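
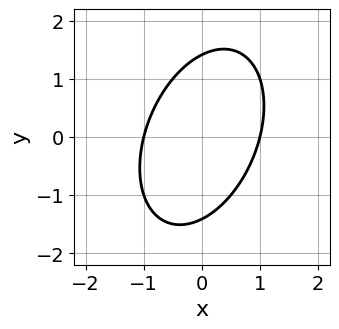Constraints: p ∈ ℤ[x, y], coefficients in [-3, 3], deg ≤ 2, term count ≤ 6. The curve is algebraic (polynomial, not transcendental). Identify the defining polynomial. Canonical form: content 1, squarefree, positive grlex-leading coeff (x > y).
2*x^2 - x*y + y^2 - 2

1. deg p = 2.
2. Reading off the gridlines: among the integer gridlines, it crosses the x-axis at x ∈ {-1, 1}.
3. The integer polynomial consistent with all of this is the stated p.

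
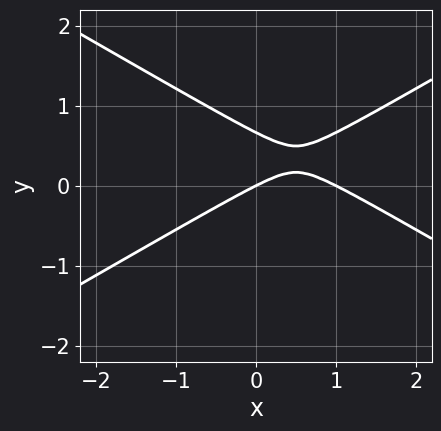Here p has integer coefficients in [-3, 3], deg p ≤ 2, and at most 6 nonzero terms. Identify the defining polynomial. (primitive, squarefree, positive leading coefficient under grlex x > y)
x^2 - 3*y^2 - x + 2*y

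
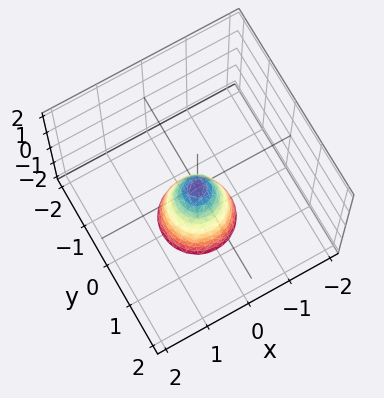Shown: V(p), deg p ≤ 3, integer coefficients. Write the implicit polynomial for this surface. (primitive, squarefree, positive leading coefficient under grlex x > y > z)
3*x^2 + 3*y^2 + z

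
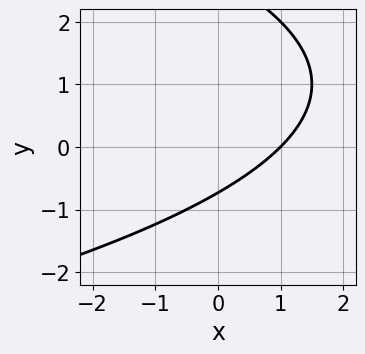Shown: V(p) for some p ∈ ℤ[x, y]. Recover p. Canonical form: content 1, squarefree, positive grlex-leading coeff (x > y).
1. deg p = 2. No degree-1 curve has this shape.
2. From the axis intercepts and sections: it crosses the x-axis at the gridline x = 1.
3. Putting this together gives p.

y^2 + 2*x - 2*y - 2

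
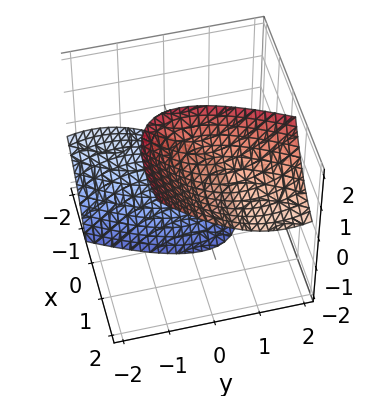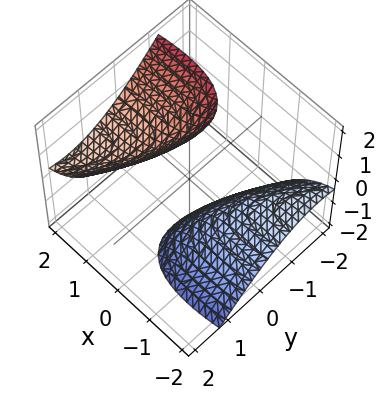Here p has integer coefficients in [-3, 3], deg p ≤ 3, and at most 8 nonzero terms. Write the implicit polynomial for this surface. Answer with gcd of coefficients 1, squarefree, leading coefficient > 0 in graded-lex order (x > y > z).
x^2 - 3*x*y - 3*x*z + 2*y^2 - z^2 + 3

1. The picture has 2 separate pieces. They look like related sheets of one shape, so recover p as a whole.
2. The degree is 2 — the shape is more complex than any degree-1 surface.
3. Reading off the gridlines: it misses every integer gridline on the x-axis; it misses every integer gridline on the y-axis.
4. The integer polynomial consistent with all of this is the stated p.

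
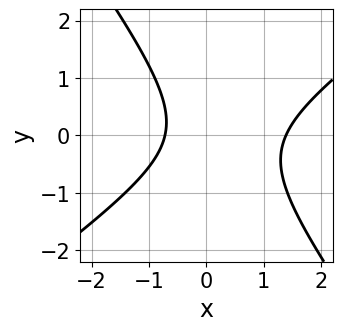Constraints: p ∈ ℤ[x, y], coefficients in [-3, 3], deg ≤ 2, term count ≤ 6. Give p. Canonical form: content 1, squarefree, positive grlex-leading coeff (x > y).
3*x^2 - 2*x*y - 3*y^2 - 2*x - 3

The degree is 2 — a generic line meets the curve in up to 2 points.
From the visible intercepts: no y-intercept at any integer in the box.
The integer polynomial consistent with all of this is the stated p.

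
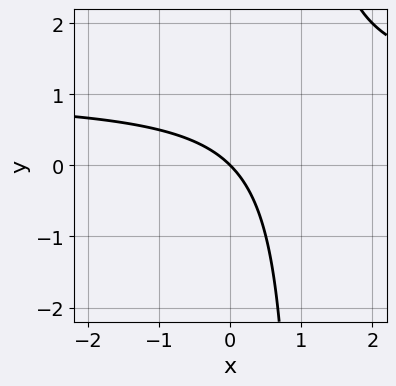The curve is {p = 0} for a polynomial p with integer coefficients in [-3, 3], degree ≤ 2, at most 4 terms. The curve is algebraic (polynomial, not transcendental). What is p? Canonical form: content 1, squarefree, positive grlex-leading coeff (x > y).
x*y - x - y

First, the degree is 2 — the shape is more complex than any degree-1 curve.
Then, checking where it meets the axes: it meets the x-axis at x = 0 (among the integer gridlines); it meets the y-axis at y = 0 (among the integer gridlines).
Finally, together with the visible shape, these determine p as stated.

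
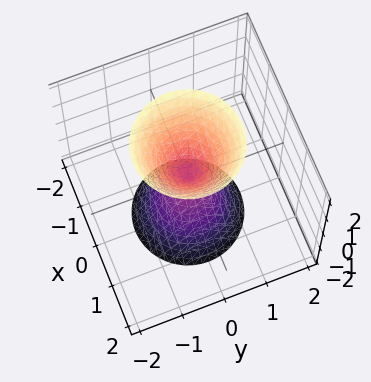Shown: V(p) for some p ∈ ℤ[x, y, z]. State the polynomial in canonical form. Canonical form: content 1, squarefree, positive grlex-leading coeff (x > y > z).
There are 2 components. They look like related sheets of one shape, so recover p as a whole.
The degree is 2 — a double cone through the origin; a quadric.
Symmetries: every cross-section ⟂ z is a circle, so x, y appear only via x² + y²; it's symmetric under z → −z, forcing even powers of z.
From the visible intercepts: it crosses the y-axis at the gridline y = 0; it meets the x-axis at x = 0 (among the integer gridlines); one z-axis crossing is at z = 0.
These observations pin down the coefficients.

3*x^2 + 3*y^2 - z^2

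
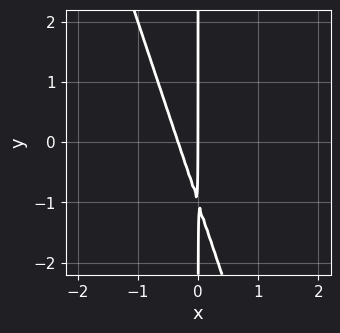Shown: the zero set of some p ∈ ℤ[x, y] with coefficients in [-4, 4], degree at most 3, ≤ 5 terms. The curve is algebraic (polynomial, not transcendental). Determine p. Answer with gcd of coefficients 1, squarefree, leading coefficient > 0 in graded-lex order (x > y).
3*x^2 + x*y + x

1. Degree: no degree-1 curve has this shape, so deg p = 2.
2. From the axis intercepts and sections: every point of the y-axis in the box is on the curve; it crosses the x-axis at the gridline x = 0.
3. The integer polynomial consistent with all of this is the stated p.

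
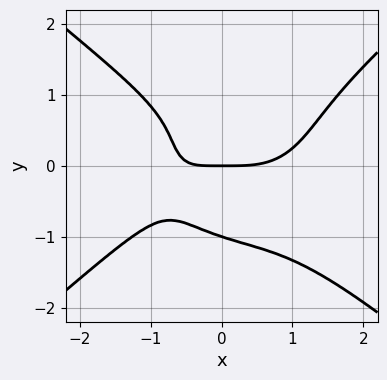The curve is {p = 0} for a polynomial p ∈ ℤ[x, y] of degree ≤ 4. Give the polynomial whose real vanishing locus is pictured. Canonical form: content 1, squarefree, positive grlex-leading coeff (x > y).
First, the degree is 4 — a generic line meets the curve in up to 4 points.
Then, from the visible intercepts: it meets the x-axis at x = 0 (among the integer gridlines); among the integer gridlines, it crosses the y-axis at y ∈ {-1, 0}.
Finally, matching integer coefficients to the picture gives p.

x^4 - 2*y^4 - 2*x*y - 2*y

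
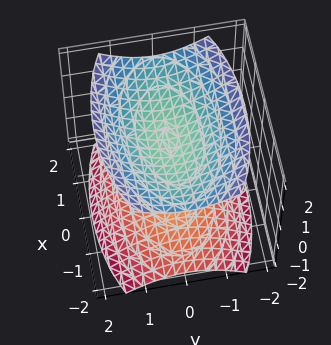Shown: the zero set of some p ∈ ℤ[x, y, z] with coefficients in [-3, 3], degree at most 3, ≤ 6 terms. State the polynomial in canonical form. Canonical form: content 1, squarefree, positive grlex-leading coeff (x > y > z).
x^2 + 3*y^2 - 3*z^2 + 3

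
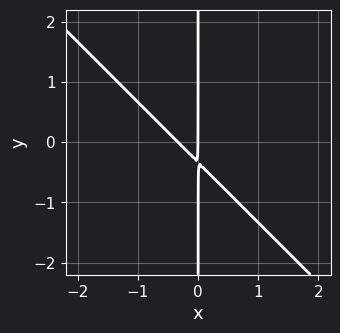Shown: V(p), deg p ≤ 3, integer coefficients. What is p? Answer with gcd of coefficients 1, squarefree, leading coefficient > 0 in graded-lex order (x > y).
deg p = 2.
Observable constraints: one x-axis crossing is at x = 0; every point of the y-axis in the box is on the curve.
Fitting integer coefficients to these (and the overall shape) gives p.

3*x^2 + 3*x*y + x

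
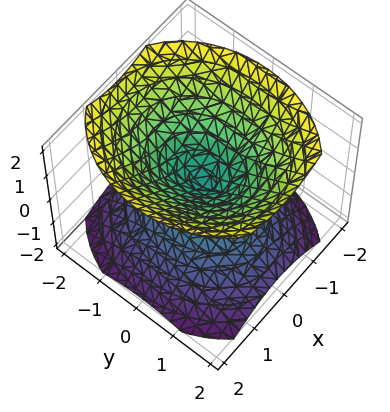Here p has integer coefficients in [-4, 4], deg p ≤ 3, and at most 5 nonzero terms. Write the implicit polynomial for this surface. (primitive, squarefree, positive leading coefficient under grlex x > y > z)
1. I count 2 distinct pieces. They look like related sheets of one shape, so recover p as a whole.
2. deg p = 2. A double cone through the origin; a quadric.
3. Symmetries: mirror symmetry x ↦ −x ⇒ only even powers of x; the y ↦ −y reflection is a symmetry, so y appears only in even powers; mirror symmetry z ↦ −z ⇒ only even powers of z.
4. From the visible intercepts: it meets the y-axis at y = 0 (among the integer gridlines); it crosses the x-axis at the gridline x = 0.
5. These observations pin down the coefficients.

3*x^2 + 2*y^2 - 3*z^2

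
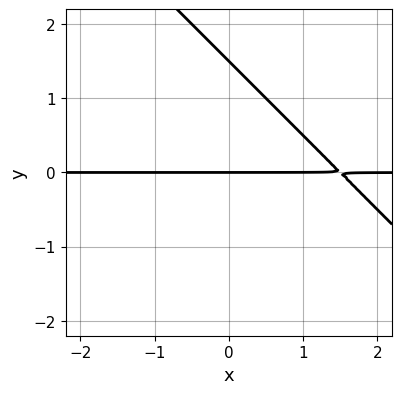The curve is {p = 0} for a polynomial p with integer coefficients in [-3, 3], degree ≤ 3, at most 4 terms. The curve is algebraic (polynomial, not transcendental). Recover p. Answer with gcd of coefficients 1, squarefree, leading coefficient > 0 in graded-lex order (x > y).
(a) Degree: no degree-1 curve has this shape, so deg p = 2.
(b) Against the integer gridlines: it crosses the y-axis at the gridline y = 0; the visible x-axis segment lies entirely on the curve.
(c) Matching integer coefficients to the picture gives p.

2*x*y + 2*y^2 - 3*y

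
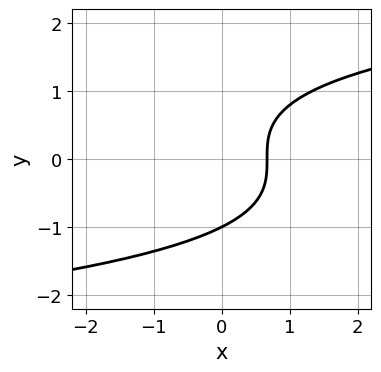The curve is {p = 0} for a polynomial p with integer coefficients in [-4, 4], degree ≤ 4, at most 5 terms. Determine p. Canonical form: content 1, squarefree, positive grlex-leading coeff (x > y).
2*y^3 - 3*x + 2

1. The degree is 3 — the shape is more complex than any degree-2 curve.
2. Against the integer gridlines: it crosses the y-axis at the gridline y = -1.
3. These observations pin down the coefficients.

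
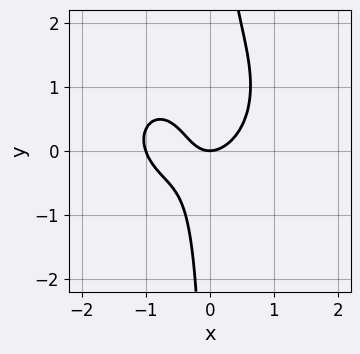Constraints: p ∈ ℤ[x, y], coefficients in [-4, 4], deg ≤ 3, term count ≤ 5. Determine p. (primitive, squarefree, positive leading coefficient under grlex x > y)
First, deg p = 3. No degree-2 curve has this shape.
Next, against the integer gridlines: it meets the y-axis at y = 0 (among the integer gridlines); among the integer gridlines, it crosses the x-axis at x ∈ {-1, 0}.
Finally, matching integer coefficients to the picture gives p.

3*x^3 + 3*x*y^2 + 3*x^2 - 3*x*y - 2*y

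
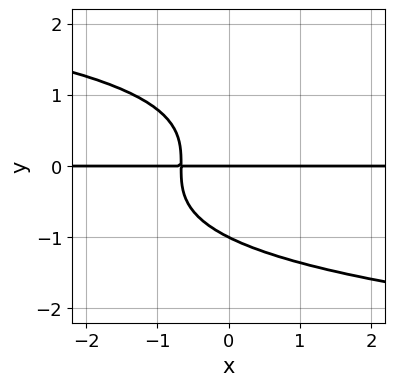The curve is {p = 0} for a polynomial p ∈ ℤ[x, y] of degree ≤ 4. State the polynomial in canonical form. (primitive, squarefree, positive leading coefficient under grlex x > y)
(a) Degree: the shape is more complex than any degree-3 curve, so deg p = 4.
(b) From the axis intercepts and sections: every point of the x-axis in the box is on the curve; among the integer gridlines, it crosses the y-axis at y ∈ {-1, 0}.
(c) The integer polynomial consistent with all of this is the stated p.

2*y^4 + 3*x*y + 2*y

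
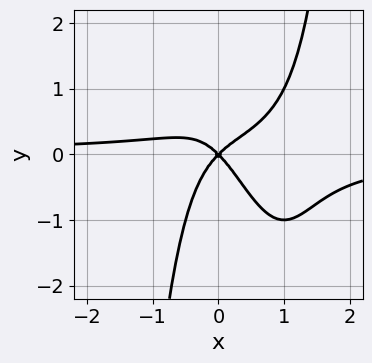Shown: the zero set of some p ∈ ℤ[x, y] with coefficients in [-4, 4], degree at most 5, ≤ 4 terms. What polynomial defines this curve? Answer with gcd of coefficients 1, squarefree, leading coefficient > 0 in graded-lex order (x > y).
2*x^3*y - 2*x^2*y + x^2 - y^2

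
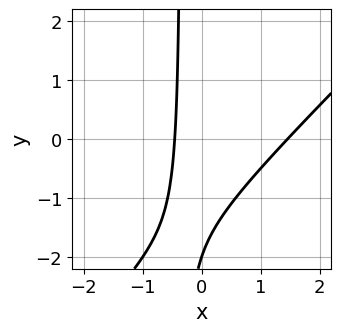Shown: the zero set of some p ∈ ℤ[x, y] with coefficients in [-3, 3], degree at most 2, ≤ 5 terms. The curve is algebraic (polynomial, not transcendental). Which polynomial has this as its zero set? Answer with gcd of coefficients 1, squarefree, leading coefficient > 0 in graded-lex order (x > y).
1. The degree is 2 — no degree-1 curve has this shape.
2. From the axis intercepts and sections: one y-axis crossing is at y = -2.
3. These observations pin down the coefficients.

3*x^2 - 3*x*y - 3*x - y - 2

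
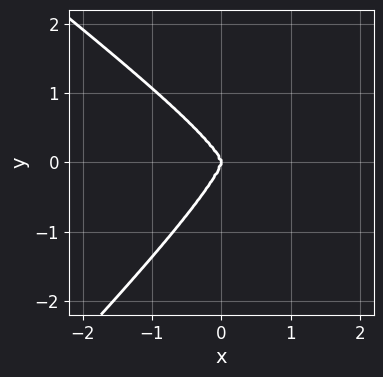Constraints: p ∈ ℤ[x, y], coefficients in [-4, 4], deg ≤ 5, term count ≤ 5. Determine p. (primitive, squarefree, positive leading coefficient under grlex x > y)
x^3*y - 2*x^2*y^2 - 2*x*y^3 + 3*y^4 + 3*x^3

(a) The degree is 4 — no degree-3 curve has this shape.
(b) From the axis intercepts and sections: it meets the y-axis at y = 0 (among the integer gridlines); one x-axis crossing is at x = 0.
(c) Assembling these constraints gives the stated polynomial.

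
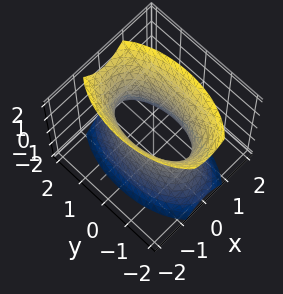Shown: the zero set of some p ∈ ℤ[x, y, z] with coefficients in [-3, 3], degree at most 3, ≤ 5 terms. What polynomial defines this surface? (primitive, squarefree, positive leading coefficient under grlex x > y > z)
First, deg p = 2. An hourglass — one-sheet hyperboloid; a quadric.
Then, symmetries: it's symmetric under z → −z, forcing even powers of z; the y ↦ −y reflection is a symmetry, so y appears only in even powers; the x ↦ −x reflection is a symmetry, so x appears only in even powers.
Then, observable constraints: no z-intercept at any integer in the box.
Finally, putting this together gives p.

3*x^2 + y^2 - z^2 - 2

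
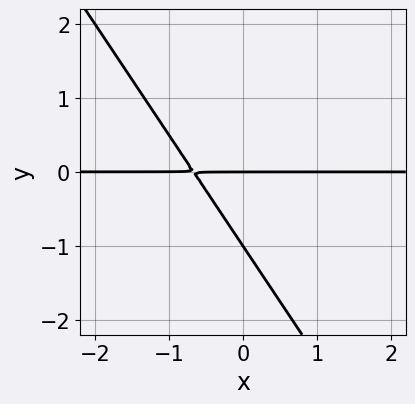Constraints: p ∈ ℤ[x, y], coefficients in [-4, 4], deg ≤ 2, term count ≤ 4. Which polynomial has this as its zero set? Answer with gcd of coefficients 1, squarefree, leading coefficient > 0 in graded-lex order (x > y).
The degree is 2 — no degree-1 curve has this shape.
Against the integer gridlines: every point of the x-axis in the box is on the curve; among the integer gridlines, it crosses the y-axis at y ∈ {-1, 0}.
Matching integer coefficients to the picture gives p.

3*x*y + 2*y^2 + 2*y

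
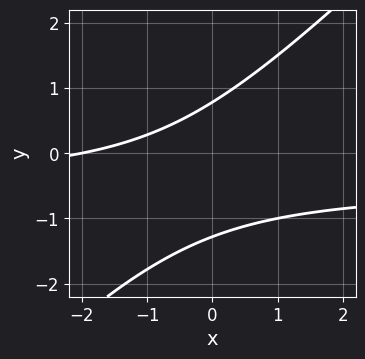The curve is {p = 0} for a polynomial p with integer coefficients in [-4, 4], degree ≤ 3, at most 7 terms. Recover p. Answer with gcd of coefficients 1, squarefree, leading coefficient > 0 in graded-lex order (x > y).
2*x*y - 2*y^2 + x - y + 2

1. deg p = 2. The shape is more complex than any degree-1 curve.
2. Checking where it meets the axes: it meets the x-axis at x = -2 (among the integer gridlines).
3. Solving for integer coefficients yields p as stated.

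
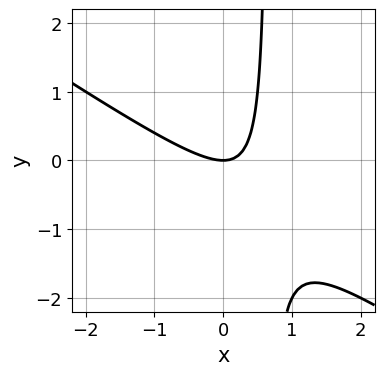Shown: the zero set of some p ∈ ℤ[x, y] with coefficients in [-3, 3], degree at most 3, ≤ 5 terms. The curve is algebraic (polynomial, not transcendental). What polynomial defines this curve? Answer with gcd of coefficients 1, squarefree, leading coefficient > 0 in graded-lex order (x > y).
2*x^2 + 3*x*y - 2*y

First, the degree is 2 — a generic line meets the curve in up to 2 points.
Then, reading off the gridlines: it meets the x-axis at x = 0 (among the integer gridlines); it crosses the y-axis at the gridline y = 0.
Finally, assembling these constraints gives the stated polynomial.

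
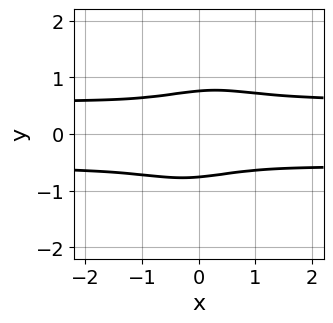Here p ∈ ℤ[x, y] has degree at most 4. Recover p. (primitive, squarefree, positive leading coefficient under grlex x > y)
(a) The degree is 4 — a generic line meets the curve in up to 4 points.
(b) Reading off the gridlines: it misses every integer gridline on the x-axis.
(c) These observations pin down the coefficients.

3*x^2*y^2 - x*y^3 + 3*y^4 - x^2 - 1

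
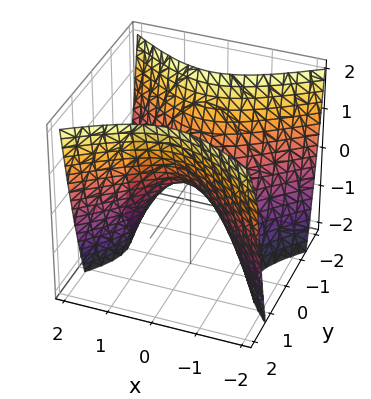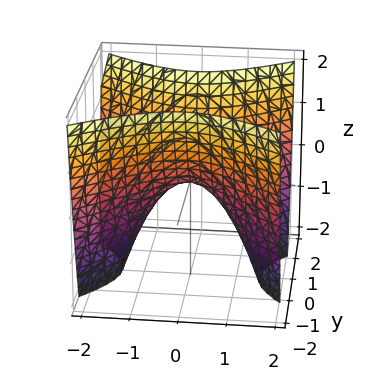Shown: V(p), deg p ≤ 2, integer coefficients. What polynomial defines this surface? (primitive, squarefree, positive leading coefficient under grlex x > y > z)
1. deg p = 2.
2. Symmetries: the x ↦ −x reflection is a symmetry, so x appears only in even powers; it's symmetric under y → −y, forcing even powers of y.
3. From the visible intercepts: one z-axis crossing is at z = 0; it meets the x-axis at x = 0 (among the integer gridlines).
4. Putting this together gives p.

2*x^2 - 3*y^2 + 2*z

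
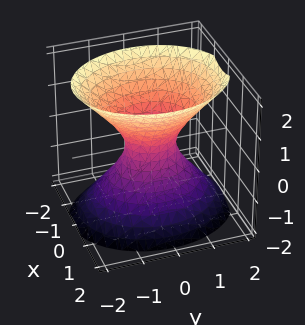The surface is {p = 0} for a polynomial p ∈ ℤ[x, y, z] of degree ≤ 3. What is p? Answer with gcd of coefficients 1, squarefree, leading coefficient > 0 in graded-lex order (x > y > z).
First, degree: an hourglass — one-sheet hyperboloid; a quadric, so deg p = 2.
Next, symmetries: mirror symmetry x ↦ −x ⇒ only even powers of x; it's symmetric under z → −z, forcing even powers of z; it's symmetric under y → −y, forcing even powers of y.
Next, against the integer gridlines: the surface avoids every integer z-axis point in the box.
Finally, solving for integer coefficients yields p as stated.

3*x^2 + 2*y^2 - 2*z^2 - 1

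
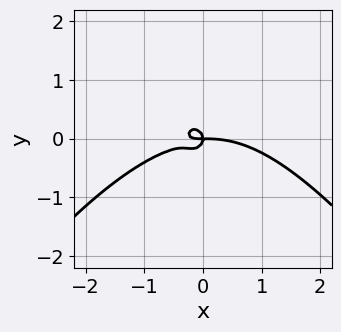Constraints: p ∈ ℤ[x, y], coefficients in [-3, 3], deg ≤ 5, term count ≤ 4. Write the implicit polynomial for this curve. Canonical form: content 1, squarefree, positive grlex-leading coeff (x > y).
(a) The degree is 4 — the shape is more complex than any degree-3 curve.
(b) From the axis intercepts and sections: one y-axis crossing is at y = 0; it meets the x-axis at x = 0 (among the integer gridlines).
(c) Putting this together gives p.

x^4 + 3*x^2*y + 3*y^3 + x*y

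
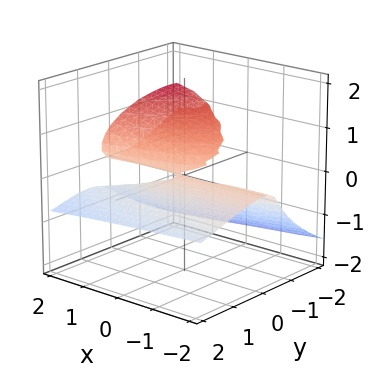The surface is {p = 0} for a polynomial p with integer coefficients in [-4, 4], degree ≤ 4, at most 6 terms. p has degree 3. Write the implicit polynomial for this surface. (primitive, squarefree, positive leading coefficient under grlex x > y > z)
First, deg p = 3. The shape is more complex than any degree-2 surface.
Then, reading off the gridlines: it crosses the y-axis at the gridline y = 0; it meets the z-axis at z = 0 (among the integer gridlines).
Finally, putting this together gives p. Check: (1, 0, 0) on the x-axis lies on the surface, and p(1, 0, 0) = 0. ✓

3*z^3 - x*z + y^2 + 3*y*z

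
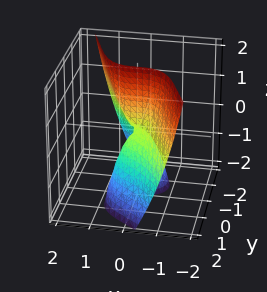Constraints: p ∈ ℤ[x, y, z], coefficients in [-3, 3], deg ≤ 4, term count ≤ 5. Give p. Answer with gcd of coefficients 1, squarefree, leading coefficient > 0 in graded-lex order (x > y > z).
1. Degree: the shape is more complex than any degree-2 surface, so deg p = 3.
2. From the axis intercepts and sections: it crosses the y-axis at the gridline y = 0; every point of the z-axis in the box is on the surface.
3. Solving for integer coefficients yields p as stated.

3*x^3 + x^2*y + 3*x*y^2 + 2*y^3 + 3*y*z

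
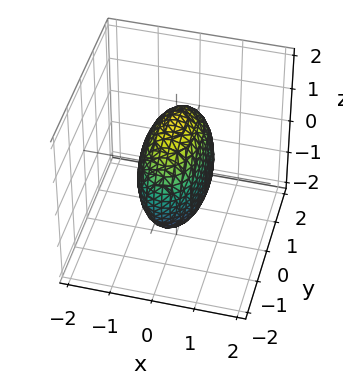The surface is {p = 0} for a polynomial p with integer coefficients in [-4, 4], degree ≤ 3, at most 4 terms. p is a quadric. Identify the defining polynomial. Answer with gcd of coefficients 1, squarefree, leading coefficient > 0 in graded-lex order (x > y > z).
(a) deg p = 2. Bounded and convex; a quadric.
(b) Symmetries: it's symmetric under y → −y, forcing even powers of y; mirror symmetry z ↦ −z ⇒ only even powers of z; mirror symmetry x ↦ −x ⇒ only even powers of x.
(c) Together with the visible shape, these determine p as stated.

3*x^2 + y^2 + z^2 - 2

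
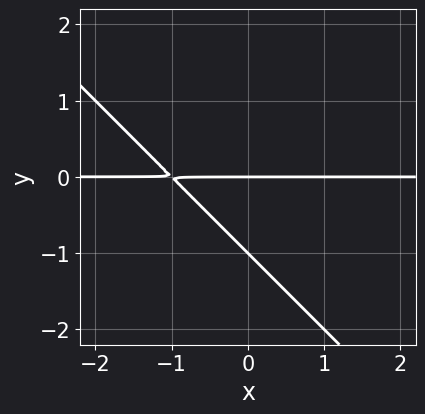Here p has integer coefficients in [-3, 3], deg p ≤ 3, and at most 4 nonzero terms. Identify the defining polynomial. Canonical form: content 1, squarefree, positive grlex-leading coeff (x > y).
First, degree: the shape is more complex than any degree-1 curve, so deg p = 2.
Then, from the visible intercepts: the y-axis gridline crossings are at y ∈ {-1, 0}; every point of the x-axis in the box is on the curve.
Finally, putting this together gives p.

x*y + y^2 + y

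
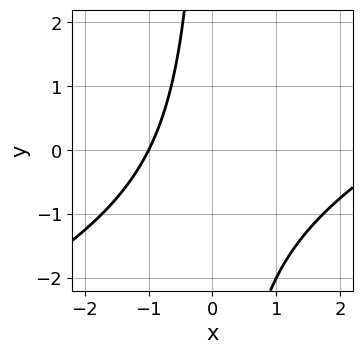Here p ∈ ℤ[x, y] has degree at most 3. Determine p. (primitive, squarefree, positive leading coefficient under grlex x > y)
The degree is 2 — the shape is more complex than any degree-1 curve.
Reading off the gridlines: it crosses the x-axis at the gridline x = -1; it misses every integer gridline on the y-axis.
These observations pin down the coefficients.

x^2 - 2*x*y - 2*x - 3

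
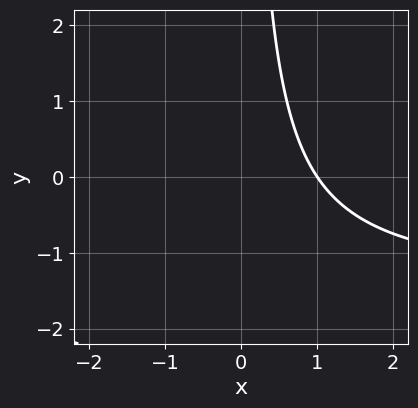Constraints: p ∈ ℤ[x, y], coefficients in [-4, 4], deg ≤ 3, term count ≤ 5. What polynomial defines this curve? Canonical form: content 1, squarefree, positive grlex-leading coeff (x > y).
1. deg p = 2.
2. Reading off the gridlines: it crosses the x-axis at the gridline x = 1; the curve avoids every integer y-axis point in the box.
3. Fitting integer coefficients to these (and the overall shape) gives p.

2*x*y + 3*x - 3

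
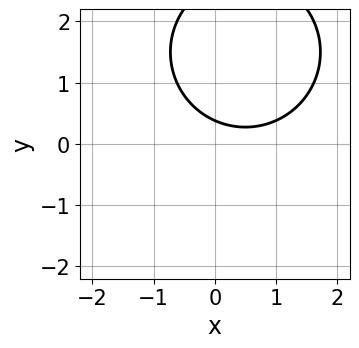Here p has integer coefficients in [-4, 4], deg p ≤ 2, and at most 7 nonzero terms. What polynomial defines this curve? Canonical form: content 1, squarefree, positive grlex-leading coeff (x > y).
x^2 + y^2 - x - 3*y + 1

(a) The degree is 2 — no degree-1 curve has this shape.
(b) From the axis intercepts and sections: no x-intercept at any integer in the box.
(c) Solving for integer coefficients yields p as stated.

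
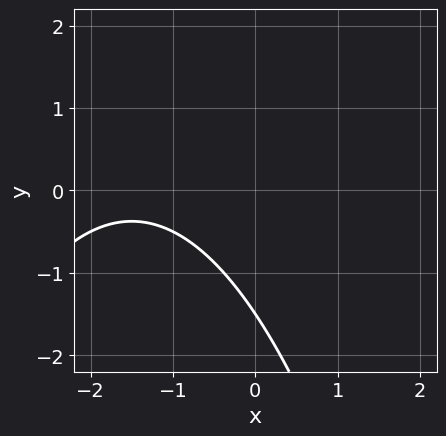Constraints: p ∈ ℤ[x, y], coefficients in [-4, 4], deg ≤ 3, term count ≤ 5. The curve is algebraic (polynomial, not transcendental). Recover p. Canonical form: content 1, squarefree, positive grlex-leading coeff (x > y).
First, degree: a generic line meets the curve in up to 2 points, so deg p = 2.
Next, against the integer gridlines: it misses every integer gridline on the x-axis.
Finally, together with the visible shape, these determine p as stated.

x^2 + 3*x + 2*y + 3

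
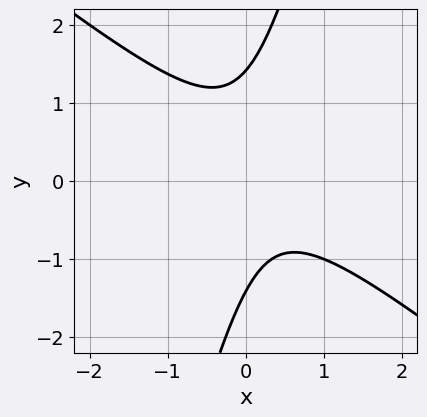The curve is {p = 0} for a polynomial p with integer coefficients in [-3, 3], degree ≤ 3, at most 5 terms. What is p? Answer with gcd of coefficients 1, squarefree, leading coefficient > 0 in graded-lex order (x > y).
3*x^2 + 3*x*y - y^2 - x + 2

(a) deg p = 2. The shape is more complex than any degree-1 curve.
(b) Observable constraints: it misses every integer gridline on the x-axis.
(c) The integer polynomial consistent with all of this is the stated p.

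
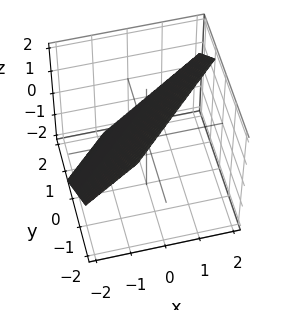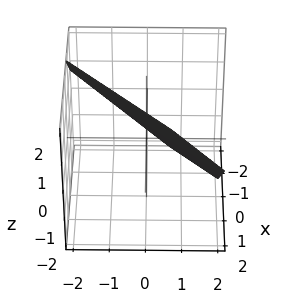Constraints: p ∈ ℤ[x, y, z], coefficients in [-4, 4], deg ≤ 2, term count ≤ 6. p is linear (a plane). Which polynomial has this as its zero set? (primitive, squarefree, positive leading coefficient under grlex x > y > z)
1. deg p = 1. Every cross-section is a straight line — this is a plane.
2. Solving for integer coefficients yields p as stated.

3*x - 3*y - 3*z + 2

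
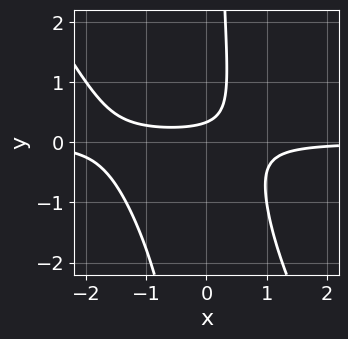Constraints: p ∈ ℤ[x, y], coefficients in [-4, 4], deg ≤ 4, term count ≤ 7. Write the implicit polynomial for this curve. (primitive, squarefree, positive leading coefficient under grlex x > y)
The degree is 3 — no degree-2 curve has this shape.
Checking where it meets the axes: it misses every integer gridline on the x-axis.
The integer polynomial consistent with all of this is the stated p.

3*x^2*y + 2*x*y^2 + 3*x*y - 3*y + 1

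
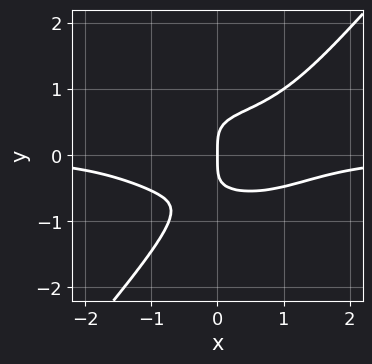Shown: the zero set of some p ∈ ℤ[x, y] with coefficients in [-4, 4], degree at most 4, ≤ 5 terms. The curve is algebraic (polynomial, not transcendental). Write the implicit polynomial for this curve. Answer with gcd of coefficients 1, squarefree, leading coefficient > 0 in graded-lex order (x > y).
(a) Degree: no degree-3 curve has this shape, so deg p = 4.
(b) Observable constraints: it meets the x-axis at x = 0 (among the integer gridlines); it crosses the y-axis at the gridline y = 0.
(c) Solving for integer coefficients yields p as stated.

2*x^3*y + 2*x*y^3 - 3*y^4 - 3*x*y^2 + 2*x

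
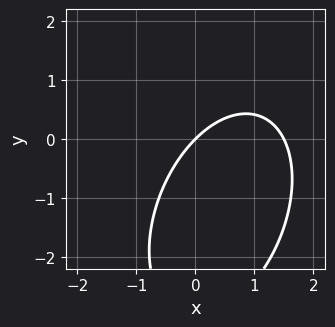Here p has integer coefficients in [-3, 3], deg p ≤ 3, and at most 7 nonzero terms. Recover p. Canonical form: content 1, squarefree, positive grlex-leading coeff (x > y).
(a) deg p = 2.
(b) Reading off the gridlines: it crosses the y-axis at the gridline y = 0; one x-axis crossing is at x = 0.
(c) The integer polynomial consistent with all of this is the stated p.

2*x^2 - x*y + y^2 - 3*x + 3*y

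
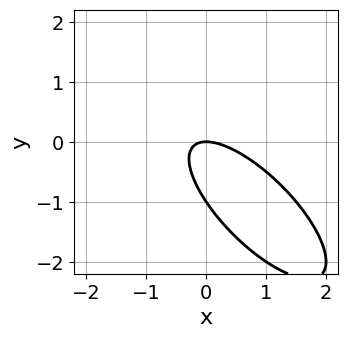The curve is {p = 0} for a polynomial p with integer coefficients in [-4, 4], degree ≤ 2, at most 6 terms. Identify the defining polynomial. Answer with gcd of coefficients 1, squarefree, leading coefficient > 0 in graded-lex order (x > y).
1. Degree: a generic line meets the curve in up to 2 points, so deg p = 2.
2. From the axis intercepts and sections: one x-axis crossing is at x = 0; the y-axis gridline crossings are at y ∈ {-1, 0}.
3. Solving for integer coefficients yields p as stated.

2*x^2 + 3*x*y + 2*y^2 + 2*y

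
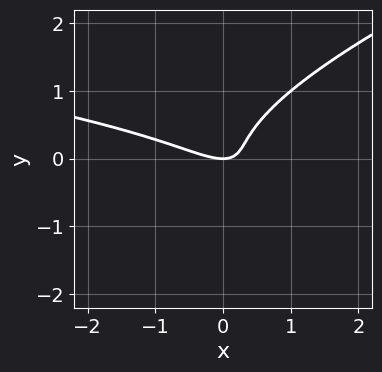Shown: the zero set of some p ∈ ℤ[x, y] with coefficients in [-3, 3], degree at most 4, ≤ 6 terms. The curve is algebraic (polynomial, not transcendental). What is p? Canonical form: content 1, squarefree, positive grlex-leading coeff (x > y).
x*y^2 - 3*y^3 + x^2 + 2*x*y - y

First, the degree is 3 — the shape is more complex than any degree-2 curve.
Next, against the integer gridlines: it meets the y-axis at y = 0 (among the integer gridlines); it meets the x-axis at x = 0 (among the integer gridlines).
Finally, together with the visible shape, these determine p as stated.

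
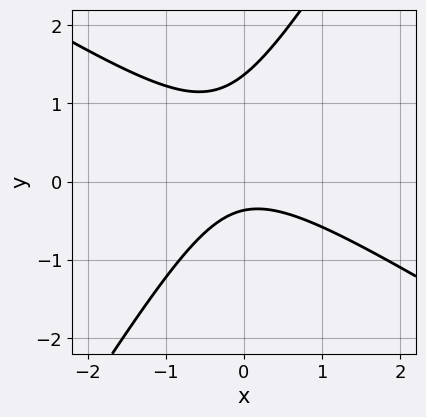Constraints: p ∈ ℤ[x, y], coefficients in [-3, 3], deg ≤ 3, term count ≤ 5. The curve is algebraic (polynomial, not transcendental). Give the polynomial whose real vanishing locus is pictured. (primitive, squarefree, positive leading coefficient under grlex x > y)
1. deg p = 2. The shape is more complex than any degree-1 curve.
2. Checking where it meets the axes: no x-intercept at any integer in the box.
3. The integer polynomial consistent with all of this is the stated p.

2*x^2 + 2*x*y - 2*y^2 + 2*y + 1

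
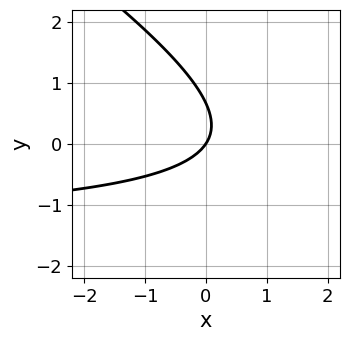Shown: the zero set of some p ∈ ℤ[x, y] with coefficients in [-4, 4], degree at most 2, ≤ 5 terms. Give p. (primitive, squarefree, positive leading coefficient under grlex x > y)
2*x*y + 3*y^2 + 3*x - 2*y

First, deg p = 2. The shape is more complex than any degree-1 curve.
Next, observable constraints: it meets the y-axis at y = 0 (among the integer gridlines); it crosses the x-axis at the gridline x = 0.
Finally, the integer polynomial consistent with all of this is the stated p.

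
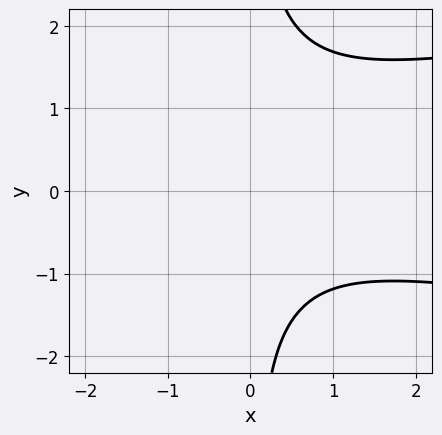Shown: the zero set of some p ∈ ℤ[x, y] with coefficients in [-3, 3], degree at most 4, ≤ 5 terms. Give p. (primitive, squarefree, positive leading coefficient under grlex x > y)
1. The degree is 3 — a generic line meets the curve in up to 3 points.
2. Checking where it meets the axes: it misses every integer gridline on the x-axis; no y-intercept at any integer in the box.
3. Matching integer coefficients to the picture gives p.

2*x*y^2 - x^2 - x*y - 3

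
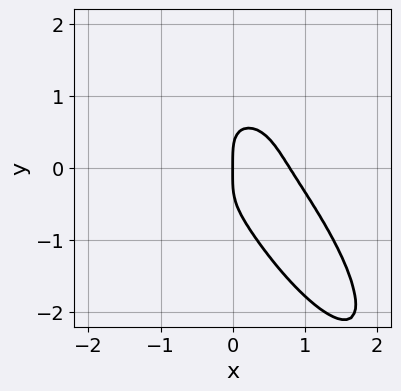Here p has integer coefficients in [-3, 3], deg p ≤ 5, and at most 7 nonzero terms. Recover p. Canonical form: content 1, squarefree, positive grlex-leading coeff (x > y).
First, degree: no degree-3 curve has this shape, so deg p = 4.
Then, checking where it meets the axes: it meets the y-axis at y = 0 (among the integer gridlines); it meets the x-axis at x = 0 (among the integer gridlines).
Finally, the integer polynomial consistent with all of this is the stated p.

2*x^4 + x*y^3 + y^4 + 3*x^2*y - x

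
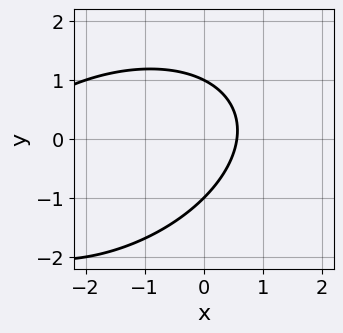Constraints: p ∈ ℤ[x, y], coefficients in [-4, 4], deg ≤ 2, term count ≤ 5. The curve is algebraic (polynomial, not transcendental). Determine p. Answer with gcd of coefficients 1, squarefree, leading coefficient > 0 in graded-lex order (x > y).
x^2 - x*y + 2*y^2 + 3*x - 2

deg p = 2. The shape is more complex than any degree-1 curve.
From the axis intercepts and sections: the y-axis gridline crossings are at y ∈ {-1, 1}.
The integer polynomial consistent with all of this is the stated p.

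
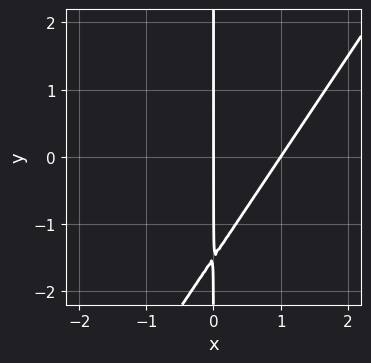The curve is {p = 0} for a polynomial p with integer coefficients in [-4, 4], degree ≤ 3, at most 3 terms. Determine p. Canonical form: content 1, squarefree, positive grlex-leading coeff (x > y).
3*x^2 - 2*x*y - 3*x

1. The degree is 2 — the shape is more complex than any degree-1 curve.
2. Observable constraints: every point of the y-axis in the box is on the curve; among the integer gridlines, it crosses the x-axis at x ∈ {0, 1}.
3. Fitting integer coefficients to these (and the overall shape) gives p.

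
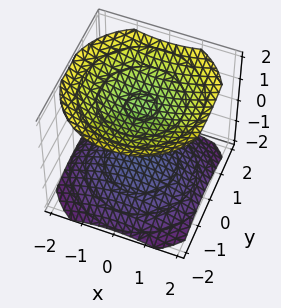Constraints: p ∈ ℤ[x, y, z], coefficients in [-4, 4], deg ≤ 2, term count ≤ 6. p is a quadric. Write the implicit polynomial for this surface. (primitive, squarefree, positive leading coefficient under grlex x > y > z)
x^2 + y^2 - 2*z^2 + 3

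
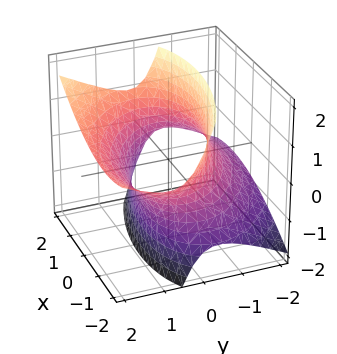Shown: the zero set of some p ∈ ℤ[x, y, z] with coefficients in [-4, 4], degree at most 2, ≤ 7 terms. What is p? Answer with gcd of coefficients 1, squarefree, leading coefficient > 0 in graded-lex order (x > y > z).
1. deg p = 2. The shape is more complex than any degree-1 surface.
2. From the axis intercepts and sections: the surface avoids every integer z-axis point in the box.
3. Together with the visible shape, these determine p as stated.

x^2 + x*y + 2*y^2 - 3*y*z - z^2 - 3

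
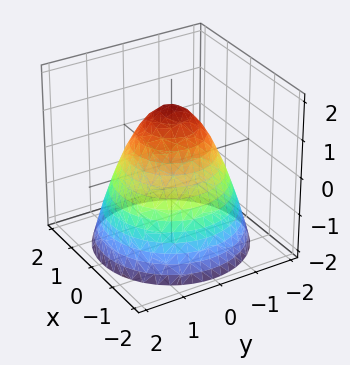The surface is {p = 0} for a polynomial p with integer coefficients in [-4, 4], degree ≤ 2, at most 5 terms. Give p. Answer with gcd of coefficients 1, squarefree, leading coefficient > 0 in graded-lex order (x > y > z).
2*x^2 + 2*y^2 + 2*z - 3

First, degree: a generic line meets the surface in up to 2 points, so deg p = 2.
Next, symmetries: rotational symmetry about the z-axis ⇒ p depends on x, y only through x² + y².
Next, reading off the gridlines: a circular section at z = 0 has radius between 1 and 2.
Finally, together with the visible shape, these determine p as stated.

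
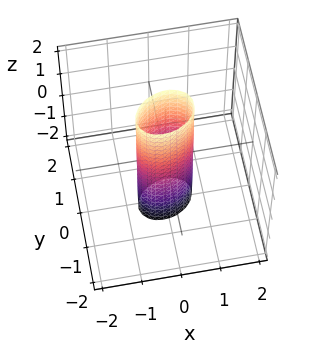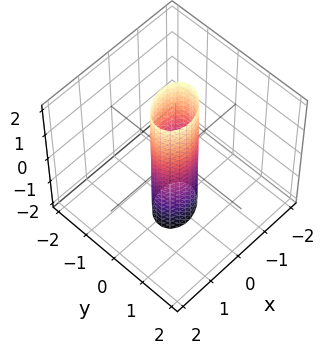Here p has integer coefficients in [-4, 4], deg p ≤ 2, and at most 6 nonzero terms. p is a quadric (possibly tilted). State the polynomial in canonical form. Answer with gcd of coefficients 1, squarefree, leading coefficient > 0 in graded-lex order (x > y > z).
The degree is 2 — no degree-1 surface has this shape.
Reading off the gridlines: no z-intercept at any integer in the box.
Matching integer coefficients to the picture gives p.

2*x^2 - x*y + 3*y^2 - 1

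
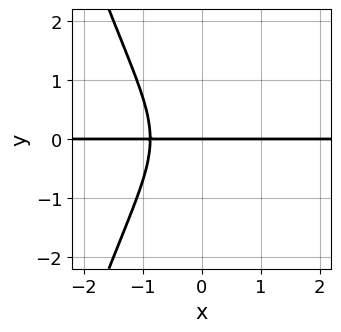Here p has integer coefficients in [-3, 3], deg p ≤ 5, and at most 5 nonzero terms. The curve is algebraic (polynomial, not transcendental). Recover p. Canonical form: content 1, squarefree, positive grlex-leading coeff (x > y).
3*x^3*y + 2*y^3 + 2*y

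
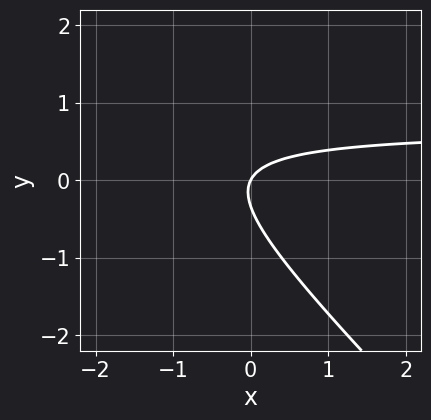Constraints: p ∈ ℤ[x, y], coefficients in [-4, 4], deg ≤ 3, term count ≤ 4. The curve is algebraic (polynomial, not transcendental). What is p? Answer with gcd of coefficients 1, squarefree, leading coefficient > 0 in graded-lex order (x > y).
3*x*y + 3*y^2 - 2*x + y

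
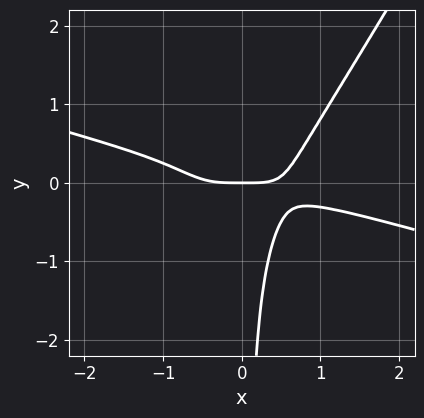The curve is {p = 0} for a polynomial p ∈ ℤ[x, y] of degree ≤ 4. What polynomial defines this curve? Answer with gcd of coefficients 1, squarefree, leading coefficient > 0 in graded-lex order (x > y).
First, deg p = 4.
Next, from the axis intercepts and sections: one x-axis crossing is at x = 0; it crosses the y-axis at the gridline y = 0.
Finally, fitting integer coefficients to these (and the overall shape) gives p.

x^4 + 3*x^3*y - 2*x^2*y^2 - 2*x*y^2 - y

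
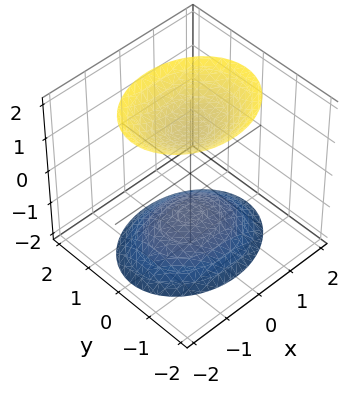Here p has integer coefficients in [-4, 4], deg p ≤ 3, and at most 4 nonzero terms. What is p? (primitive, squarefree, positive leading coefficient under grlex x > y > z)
1. The picture has 2 separate pieces. They look like related sheets of one shape, so recover p as a whole.
2. The degree is 2 — two separate bowl-shaped sheets opening away from each other; a quadric.
3. Symmetries: it's symmetric under x → −x, forcing even powers of x; mirror symmetry z ↦ −z ⇒ only even powers of z; the y ↦ −y reflection is a symmetry, so y appears only in even powers.
4. Against the integer gridlines: it misses every integer gridline on the x-axis; it misses every integer gridline on the y-axis.
5. Fitting integer coefficients to these (and the overall shape) gives p.

2*x^2 + 3*y^2 - 2*z^2 + 3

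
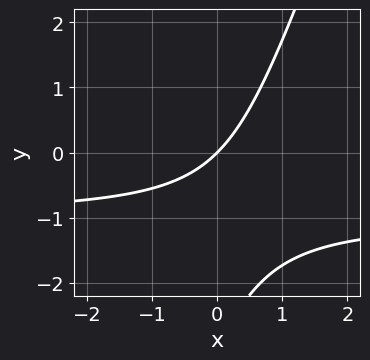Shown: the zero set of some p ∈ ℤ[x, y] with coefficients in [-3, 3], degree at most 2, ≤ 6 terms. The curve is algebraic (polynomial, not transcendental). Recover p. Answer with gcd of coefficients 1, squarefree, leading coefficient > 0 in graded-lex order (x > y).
First, deg p = 2.
Then, checking where it meets the axes: it crosses the x-axis at the gridline x = 0; it meets the y-axis at y = 0 (among the integer gridlines).
Finally, fitting integer coefficients to these (and the overall shape) gives p.

3*x*y - y^2 + 3*x - 3*y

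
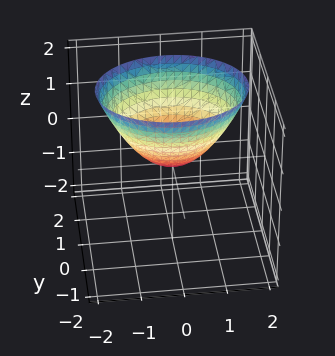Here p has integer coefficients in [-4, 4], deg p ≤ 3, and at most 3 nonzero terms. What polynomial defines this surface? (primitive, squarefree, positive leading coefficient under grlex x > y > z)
1. deg p = 2. A paraboloid; a quadric.
2. Symmetries: it's symmetric under x → −x, forcing even powers of x; the y ↦ −y reflection is a symmetry, so y appears only in even powers.
3. Reading off the gridlines: one z-axis crossing is at z = 0; it crosses the y-axis at the gridline y = 0; one x-axis crossing is at x = 0.
4. Together with the visible shape, these determine p as stated.

2*x^2 + 3*y^2 - 3*z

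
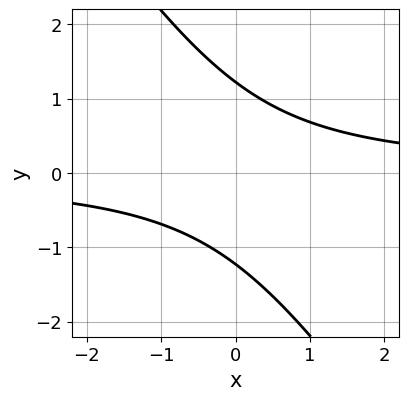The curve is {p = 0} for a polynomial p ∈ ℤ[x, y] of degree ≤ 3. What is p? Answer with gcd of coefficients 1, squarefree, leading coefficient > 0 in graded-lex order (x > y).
3*x*y + 2*y^2 - 3

1. deg p = 2.
2. Against the integer gridlines: no x-intercept at any integer in the box.
3. The integer polynomial consistent with all of this is the stated p.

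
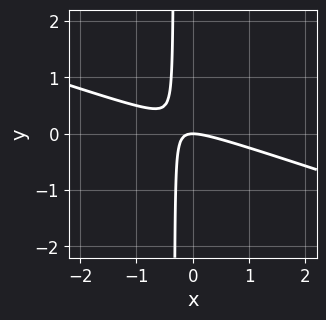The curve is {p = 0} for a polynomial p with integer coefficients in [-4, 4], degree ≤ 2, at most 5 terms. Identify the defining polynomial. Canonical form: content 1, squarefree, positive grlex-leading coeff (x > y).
x^2 + 3*x*y + y

The degree is 2 — the shape is more complex than any degree-1 curve.
Against the integer gridlines: it crosses the y-axis at the gridline y = 0; it meets the x-axis at x = 0 (among the integer gridlines).
The integer polynomial consistent with all of this is the stated p.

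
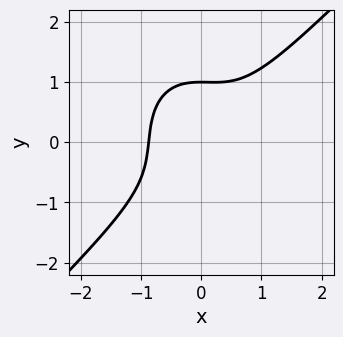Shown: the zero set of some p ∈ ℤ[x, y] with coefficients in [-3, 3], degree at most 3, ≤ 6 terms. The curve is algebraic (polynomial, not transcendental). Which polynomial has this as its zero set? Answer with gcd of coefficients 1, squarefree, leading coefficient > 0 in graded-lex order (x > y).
First, the degree is 3 — the shape is more complex than any degree-2 curve.
Then, reading off the gridlines: it crosses the y-axis at the gridline y = 1.
Finally, these observations pin down the coefficients.

3*x^3 - x^2*y - 2*y^3 + 2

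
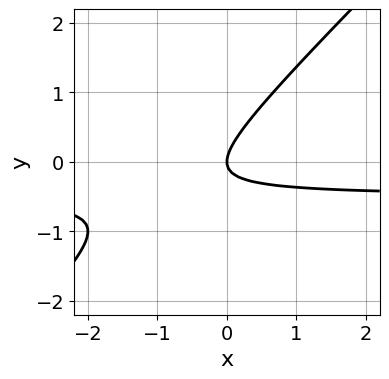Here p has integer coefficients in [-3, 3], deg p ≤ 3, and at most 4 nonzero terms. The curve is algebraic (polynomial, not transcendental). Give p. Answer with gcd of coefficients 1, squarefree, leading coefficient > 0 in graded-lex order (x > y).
(a) The degree is 2 — the shape is more complex than any degree-1 curve.
(b) Checking where it meets the axes: it meets the x-axis at x = 0 (among the integer gridlines); one y-axis crossing is at y = 0.
(c) These observations pin down the coefficients.

2*x*y - 2*y^2 + x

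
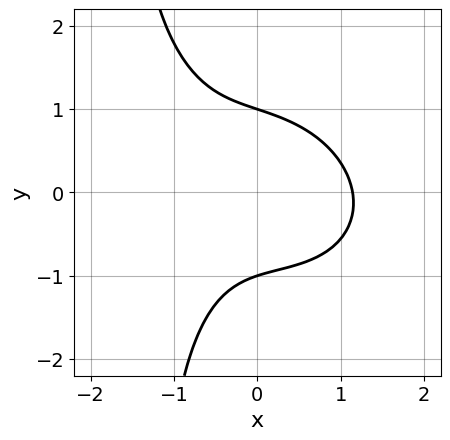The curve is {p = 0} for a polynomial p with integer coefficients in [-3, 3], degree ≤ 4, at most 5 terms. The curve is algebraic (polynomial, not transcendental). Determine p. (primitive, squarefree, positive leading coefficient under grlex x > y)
2*x^3 + x^2*y + 2*x*y^2 + 3*y^2 - 3

1. Degree: no degree-2 curve has this shape, so deg p = 3.
2. Observable constraints: the y-axis gridline crossings are at y ∈ {-1, 1}.
3. These observations pin down the coefficients.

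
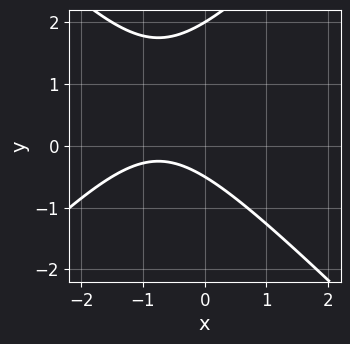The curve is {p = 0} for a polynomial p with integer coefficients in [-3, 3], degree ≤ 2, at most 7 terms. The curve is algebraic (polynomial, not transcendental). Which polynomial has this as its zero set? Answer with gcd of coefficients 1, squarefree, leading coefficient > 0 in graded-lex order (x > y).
2*x^2 - 2*y^2 + 3*x + 3*y + 2

(a) deg p = 2. No degree-1 curve has this shape.
(b) Against the integer gridlines: no x-intercept at any integer in the box; it meets the y-axis at y = 2 (among the integer gridlines).
(c) Putting this together gives p.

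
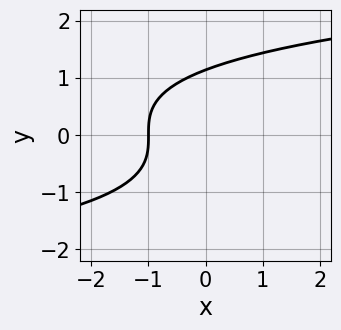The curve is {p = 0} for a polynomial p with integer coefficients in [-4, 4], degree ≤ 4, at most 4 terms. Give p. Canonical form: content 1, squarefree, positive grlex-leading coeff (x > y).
2*y^3 - 3*x - 3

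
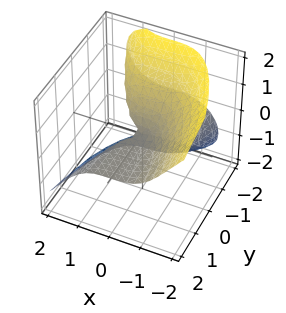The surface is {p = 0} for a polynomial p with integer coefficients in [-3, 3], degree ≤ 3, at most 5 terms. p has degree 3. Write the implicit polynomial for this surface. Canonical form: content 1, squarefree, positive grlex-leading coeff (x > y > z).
x^3 + z^3 + 2*y*z

(a) deg p = 3.
(b) From the visible intercepts: one x-axis crossing is at x = 0; it meets the z-axis at z = 0 (among the integer gridlines).
(c) These observations pin down the coefficients.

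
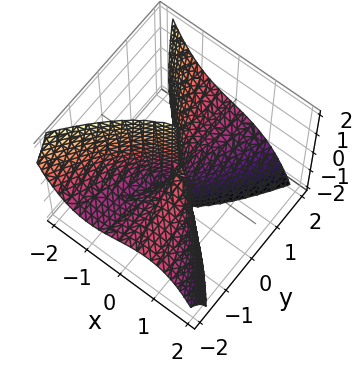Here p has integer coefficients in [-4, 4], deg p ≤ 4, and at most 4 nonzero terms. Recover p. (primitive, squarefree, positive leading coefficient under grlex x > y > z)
x^3 + y^2*z + x*y

1. deg p = 3. No degree-2 surface has this shape.
2. Against the integer gridlines: it crosses the x-axis at the gridline x = 0; the visible y-axis segment lies entirely on the surface; the visible z-axis segment lies entirely on the surface.
3. These observations pin down the coefficients.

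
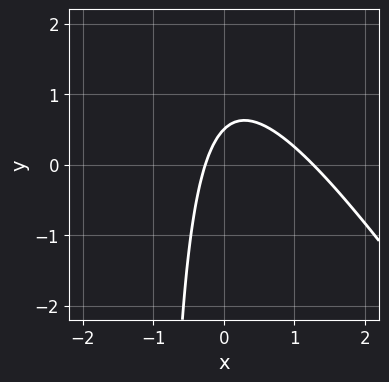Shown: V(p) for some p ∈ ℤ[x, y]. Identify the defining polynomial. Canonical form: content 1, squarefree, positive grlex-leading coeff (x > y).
Degree: the shape is more complex than any degree-1 curve, so deg p = 2.
Matching integer coefficients to the picture gives p.

3*x^2 + 2*x*y - 3*x + 2*y - 1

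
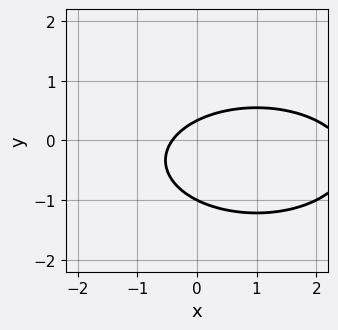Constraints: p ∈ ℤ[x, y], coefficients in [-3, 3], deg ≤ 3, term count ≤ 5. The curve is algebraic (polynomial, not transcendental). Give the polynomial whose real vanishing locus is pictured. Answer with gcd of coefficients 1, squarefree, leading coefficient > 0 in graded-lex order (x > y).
(a) The degree is 2 — a generic line meets the curve in up to 2 points.
(b) From the axis intercepts and sections: it meets the y-axis at y = -1 (among the integer gridlines).
(c) Assembling these constraints gives the stated polynomial.

x^2 + 3*y^2 - 2*x + 2*y - 1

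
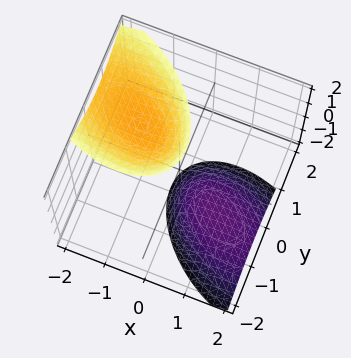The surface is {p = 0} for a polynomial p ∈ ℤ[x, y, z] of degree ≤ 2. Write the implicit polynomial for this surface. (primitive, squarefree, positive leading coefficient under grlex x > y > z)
2*x^2 + 2*x*y + 3*x*z + 3*y^2 - z^2 + 3

There are 2 components. They look like related sheets of one shape, so recover p as a whole.
deg p = 2. No degree-1 surface has this shape.
Checking where it meets the axes: it misses every integer gridline on the y-axis; no x-intercept at any integer in the box.
Solving for integer coefficients yields p as stated.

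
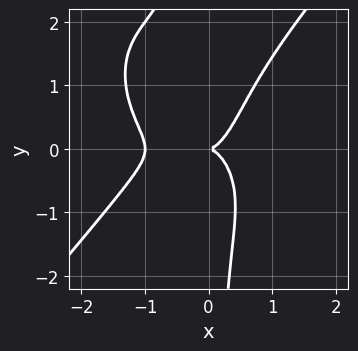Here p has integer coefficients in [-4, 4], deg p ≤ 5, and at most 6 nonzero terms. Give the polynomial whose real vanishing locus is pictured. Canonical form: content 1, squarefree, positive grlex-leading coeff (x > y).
3*x^4 - 2*x*y^3 + 3*x^3 + 2*x*y^2 - 2*y^2

First, deg p = 4. No degree-3 curve has this shape.
Next, checking where it meets the axes: one y-axis crossing is at y = 0; the x-axis gridline crossings are at x ∈ {-1, 0}.
Finally, together with the visible shape, these determine p as stated.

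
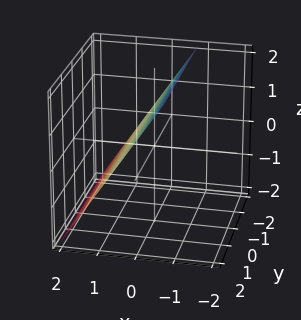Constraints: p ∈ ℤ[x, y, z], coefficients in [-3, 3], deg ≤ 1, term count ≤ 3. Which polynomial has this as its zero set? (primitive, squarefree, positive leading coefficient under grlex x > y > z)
1. Degree: every cross-section is a straight line — this is a plane, so deg p = 1.
2. From the visible intercepts: the surface avoids every integer y-axis point in the box; it crosses the z-axis at the gridline z = 1.
3. These observations pin down the coefficients.

3*x + 2*z - 2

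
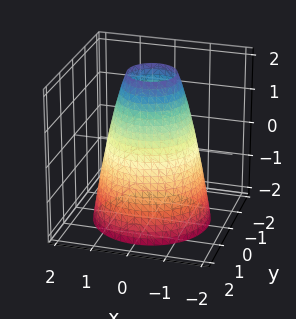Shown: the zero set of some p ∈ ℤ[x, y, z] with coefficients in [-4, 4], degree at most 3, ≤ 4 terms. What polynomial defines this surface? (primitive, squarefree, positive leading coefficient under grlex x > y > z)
2*x^2 + 2*y^2 + z - 3

The degree is 2 — no degree-1 surface has this shape.
By symmetry, the z-axis is an axis of rotation, so x and y enter only as x² + y².
From the visible intercepts: no z-intercept at any integer in the box; a circular section at z = 1 has radius exactly 1.
The integer polynomial consistent with all of this is the stated p.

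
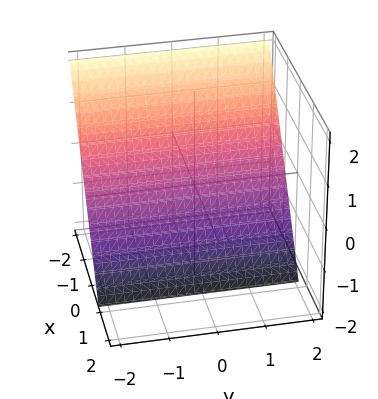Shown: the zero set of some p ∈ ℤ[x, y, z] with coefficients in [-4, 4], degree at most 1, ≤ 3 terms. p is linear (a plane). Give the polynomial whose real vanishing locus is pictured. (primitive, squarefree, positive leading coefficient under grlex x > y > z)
1. The degree is 1 — every cross-section is a straight line — this is a plane.
2. Observable constraints: one z-axis crossing is at z = -1; no y-intercept at any integer in the box.
3. Assembling these constraints gives the stated polynomial.

3*x + 2*z + 2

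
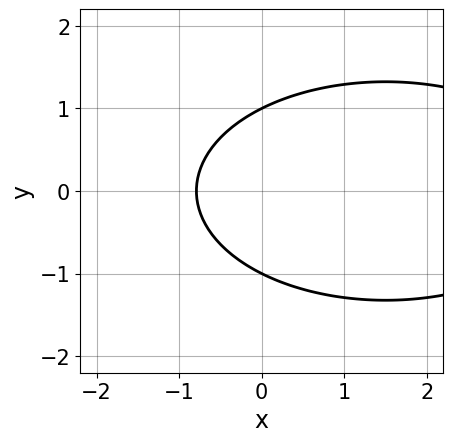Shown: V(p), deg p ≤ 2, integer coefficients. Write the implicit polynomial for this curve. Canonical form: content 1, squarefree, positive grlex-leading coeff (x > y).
x^2 + 3*y^2 - 3*x - 3

deg p = 2.
Symmetries: mirror symmetry y ↦ −y ⇒ only even powers of y.
From the axis intercepts and sections: the y-axis gridline crossings are at y ∈ {-1, 1}.
Putting this together gives p.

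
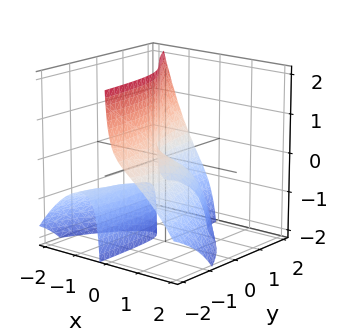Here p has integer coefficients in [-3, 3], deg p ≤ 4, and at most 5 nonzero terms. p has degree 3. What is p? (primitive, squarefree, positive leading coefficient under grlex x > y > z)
3*x^3 - 3*x*y*z + 3*x*z + y + z

First, there are 2 components.
Next, degree: a generic line meets the surface in up to 3 points, so deg p = 3.
Then, observable constraints: it meets the y-axis at y = 0 (among the integer gridlines); it crosses the x-axis at the gridline x = 0; it meets the z-axis at z = 0 (among the integer gridlines).
Finally, matching integer coefficients to the picture gives p.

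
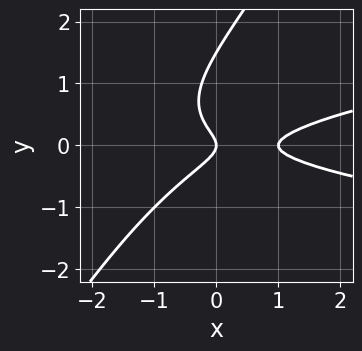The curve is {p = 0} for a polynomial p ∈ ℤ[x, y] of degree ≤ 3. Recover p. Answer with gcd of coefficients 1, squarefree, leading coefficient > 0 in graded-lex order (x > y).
3*x*y^2 - 2*y^3 - x^2 + 3*y^2 + x

Degree: the shape is more complex than any degree-2 curve, so deg p = 3.
Against the integer gridlines: it meets the y-axis at y = 0 (among the integer gridlines); the x-axis gridline crossings are at x ∈ {0, 1}.
Assembling these constraints gives the stated polynomial.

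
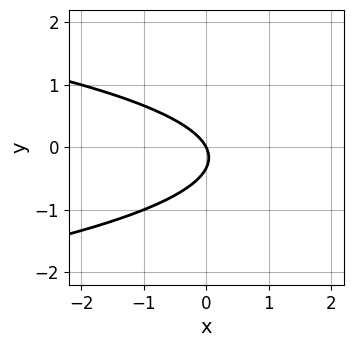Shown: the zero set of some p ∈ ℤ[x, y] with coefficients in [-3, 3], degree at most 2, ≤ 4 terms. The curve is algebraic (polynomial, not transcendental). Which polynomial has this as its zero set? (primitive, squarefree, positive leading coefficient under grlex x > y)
1. Degree: a generic line meets the curve in up to 2 points, so deg p = 2.
2. Reading off the gridlines: it meets the x-axis at x = 0 (among the integer gridlines); one y-axis crossing is at y = 0.
3. Solving for integer coefficients yields p as stated.

3*y^2 + 2*x + y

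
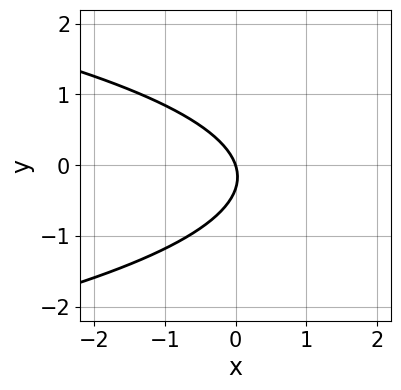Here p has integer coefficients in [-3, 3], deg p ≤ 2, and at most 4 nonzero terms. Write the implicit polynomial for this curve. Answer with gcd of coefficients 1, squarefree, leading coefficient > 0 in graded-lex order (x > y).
3*y^2 + 3*x + y

First, deg p = 2.
Next, from the axis intercepts and sections: it crosses the x-axis at the gridline x = 0; it crosses the y-axis at the gridline y = 0.
Finally, matching integer coefficients to the picture gives p.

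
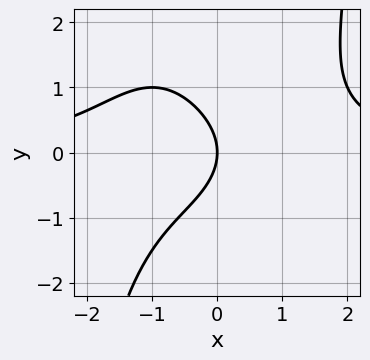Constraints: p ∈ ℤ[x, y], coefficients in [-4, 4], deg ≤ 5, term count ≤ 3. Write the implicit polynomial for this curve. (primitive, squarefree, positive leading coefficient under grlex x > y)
x^3*y - 2*y^2 - 3*x

deg p = 4. No degree-3 curve has this shape.
Reading off the gridlines: it crosses the x-axis at the gridline x = 0; it crosses the y-axis at the gridline y = 0.
Matching integer coefficients to the picture gives p.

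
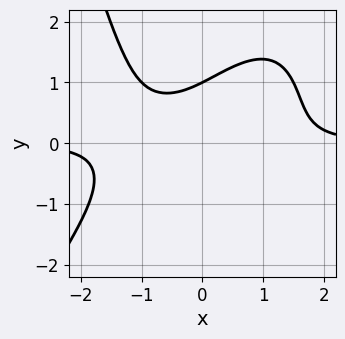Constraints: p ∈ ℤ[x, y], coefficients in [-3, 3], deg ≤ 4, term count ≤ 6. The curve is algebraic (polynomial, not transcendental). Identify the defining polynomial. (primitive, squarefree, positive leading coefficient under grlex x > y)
2*x^3*y - x^2*y^2 + 2*y^3 - 3*x*y - 2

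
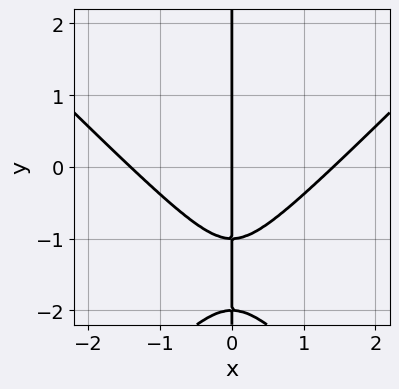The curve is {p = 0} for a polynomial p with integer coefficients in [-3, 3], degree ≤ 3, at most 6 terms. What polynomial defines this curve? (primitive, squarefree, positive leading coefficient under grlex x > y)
1. The degree is 3 — the shape is more complex than any degree-2 curve.
2. Against the integer gridlines: one x-axis crossing is at x = 0; the visible y-axis segment lies entirely on the curve.
3. The integer polynomial consistent with all of this is the stated p.

x^3 - x*y^2 - 3*x*y - 2*x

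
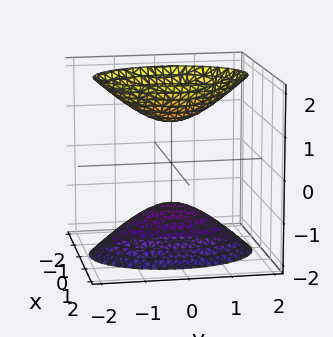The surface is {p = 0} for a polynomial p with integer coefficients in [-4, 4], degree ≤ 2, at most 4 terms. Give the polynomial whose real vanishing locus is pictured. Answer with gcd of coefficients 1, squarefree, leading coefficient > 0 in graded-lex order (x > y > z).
1. The picture has 2 separate pieces. They look like related sheets of one shape, so recover p as a whole.
2. The degree is 2 — two separate bowl-shaped sheets opening away from each other; a quadric.
3. Symmetries: mirror symmetry z ↦ −z ⇒ only even powers of z; mirror symmetry y ↦ −y ⇒ only even powers of y; the x ↦ −x reflection is a symmetry, so x appears only in even powers.
4. From the axis intercepts and sections: it misses every integer gridline on the x-axis; among the integer gridlines, it crosses the z-axis at z ∈ {-1, 1}.
5. Fitting integer coefficients to these (and the overall shape) gives p.

2*x^2 + y^2 - z^2 + 1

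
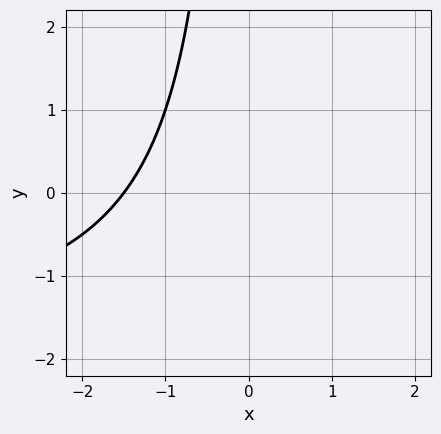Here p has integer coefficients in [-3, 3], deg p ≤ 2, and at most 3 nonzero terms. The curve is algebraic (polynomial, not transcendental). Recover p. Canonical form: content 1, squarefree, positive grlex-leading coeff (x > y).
x*y + 2*x + 3

Degree: the shape is more complex than any degree-1 curve, so deg p = 2.
From the axis intercepts and sections: the curve avoids every integer y-axis point in the box.
Matching integer coefficients to the picture gives p.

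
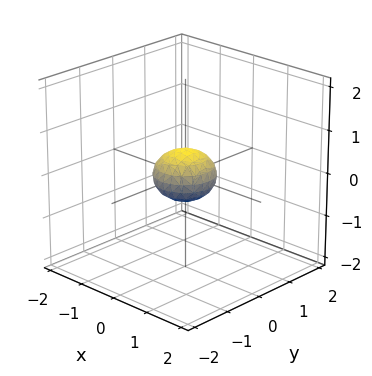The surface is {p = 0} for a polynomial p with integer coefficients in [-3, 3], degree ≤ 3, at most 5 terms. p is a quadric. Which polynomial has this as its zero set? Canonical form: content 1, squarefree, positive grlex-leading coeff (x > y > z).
2*x^2 + 2*y^2 + 3*z^2 - 1

Degree: a closed, bounded, convex surface; a quadric, so deg p = 2.
Symmetries: the z ↦ −z reflection is a symmetry, so z appears only in even powers; the surface is invariant under rotation about z: p = q(x² + y², z).
Observable constraints: a circular section at z = 0 has radius between 0 and 1.
Together with the visible shape, these determine p as stated.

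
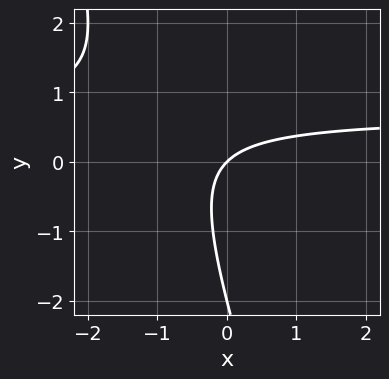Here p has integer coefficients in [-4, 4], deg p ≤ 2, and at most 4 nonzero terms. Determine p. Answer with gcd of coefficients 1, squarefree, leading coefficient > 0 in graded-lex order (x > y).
1. Degree: a generic line meets the curve in up to 2 points, so deg p = 2.
2. From the visible intercepts: among the integer gridlines, it crosses the y-axis at y ∈ {-2, 0}; one x-axis crossing is at x = 0.
3. Together with the visible shape, these determine p as stated.

3*x*y + y^2 - 2*x + 2*y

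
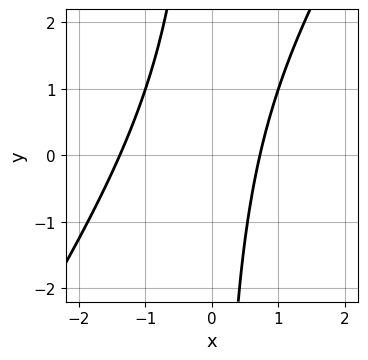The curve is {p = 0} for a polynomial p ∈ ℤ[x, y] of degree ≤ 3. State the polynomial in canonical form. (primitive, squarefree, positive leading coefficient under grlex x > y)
(a) deg p = 2.
(b) Observable constraints: it misses every integer gridline on the y-axis.
(c) Putting this together gives p.

3*x^2 - 2*x*y + 2*x - 3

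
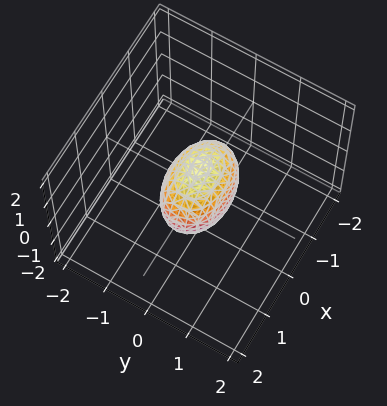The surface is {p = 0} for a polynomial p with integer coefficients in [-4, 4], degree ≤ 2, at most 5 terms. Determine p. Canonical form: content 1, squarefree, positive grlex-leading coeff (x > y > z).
1. Degree: a closed, bounded, convex surface; a quadric, so deg p = 2.
2. Symmetries: it's symmetric under x → −x, forcing even powers of x; it's symmetric under y → −y, forcing even powers of y; the z ↦ −z reflection is a symmetry, so z appears only in even powers.
3. Against the integer gridlines: the x-axis gridline crossings are at x ∈ {-1, 1}; the z-axis gridline crossings are at z ∈ {-1, 1}.
4. Matching integer coefficients to the picture gives p.

x^2 + 2*y^2 + z^2 - 1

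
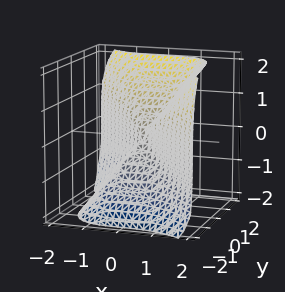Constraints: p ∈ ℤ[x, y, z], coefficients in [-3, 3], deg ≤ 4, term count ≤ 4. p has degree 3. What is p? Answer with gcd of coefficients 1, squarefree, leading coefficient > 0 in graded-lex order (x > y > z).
2*x^3 + 2*y^3 - z^3

(a) The degree is 3 — a generic line meets the surface in up to 3 points.
(b) Against the integer gridlines: it meets the z-axis at z = 0 (among the integer gridlines); one y-axis crossing is at y = 0; it meets the x-axis at x = 0 (among the integer gridlines).
(c) Putting this together gives p.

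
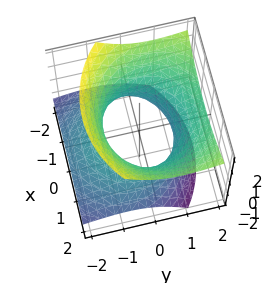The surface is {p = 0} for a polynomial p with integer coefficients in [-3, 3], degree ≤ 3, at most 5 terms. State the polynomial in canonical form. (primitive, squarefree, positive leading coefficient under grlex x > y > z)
2*x^2 + 2*y^2 - 3*y*z - 3*z^2 - 3

1. deg p = 2. A generic line meets the surface in up to 2 points.
2. From the axis intercepts and sections: the surface avoids every integer z-axis point in the box.
3. These observations pin down the coefficients.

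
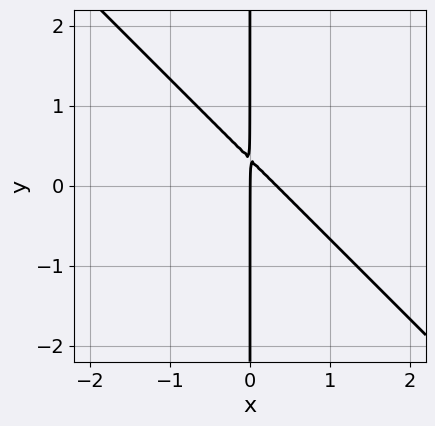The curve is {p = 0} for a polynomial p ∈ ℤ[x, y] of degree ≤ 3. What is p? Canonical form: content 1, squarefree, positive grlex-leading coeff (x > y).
3*x^2 + 3*x*y - x

1. Degree: a generic line meets the curve in up to 2 points, so deg p = 2.
2. Observable constraints: the visible y-axis segment lies entirely on the curve; one x-axis crossing is at x = 0.
3. Putting this together gives p.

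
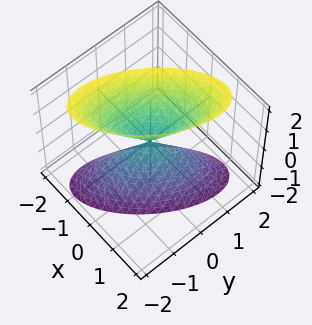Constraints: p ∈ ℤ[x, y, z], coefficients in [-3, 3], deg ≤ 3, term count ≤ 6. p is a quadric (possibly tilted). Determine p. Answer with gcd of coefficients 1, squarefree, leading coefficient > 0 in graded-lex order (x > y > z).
3*x^2 - 3*x*y + 2*y^2 - z^2

1. The picture has 2 separate pieces. They look like related sheets of one shape, so recover p as a whole.
2. Degree: no degree-1 surface has this shape, so deg p = 2.
3. Against the integer gridlines: it meets the y-axis at y = 0 (among the integer gridlines); it meets the x-axis at x = 0 (among the integer gridlines).
4. Solving for integer coefficients yields p as stated.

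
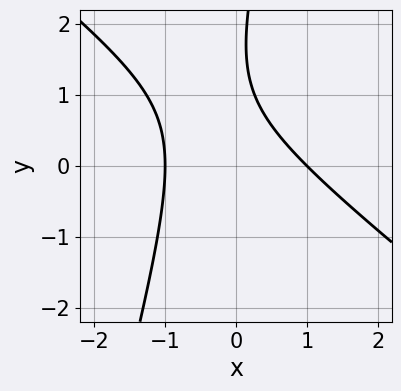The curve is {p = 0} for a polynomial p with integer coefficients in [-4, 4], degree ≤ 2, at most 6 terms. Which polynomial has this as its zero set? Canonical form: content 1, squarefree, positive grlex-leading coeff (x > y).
(a) The degree is 2 — no degree-1 curve has this shape.
(b) Reading off the gridlines: among the integer gridlines, it crosses the x-axis at x ∈ {-1, 1}; the curve avoids every integer y-axis point in the box.
(c) Together with the visible shape, these determine p as stated.

3*x^2 + 3*x*y - y^2 + 3*y - 3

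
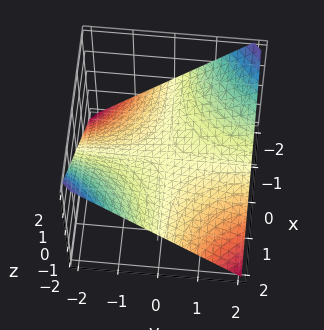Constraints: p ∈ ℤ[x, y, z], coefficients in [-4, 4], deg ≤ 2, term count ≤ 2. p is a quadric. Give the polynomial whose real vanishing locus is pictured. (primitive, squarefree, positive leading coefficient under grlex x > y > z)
(a) The degree is 2 — a saddle surface; a quadric.
(b) Reading off the gridlines: every point of the y-axis in the box is on the surface; the visible x-axis segment lies entirely on the surface.
(c) Together with the visible shape, these determine p as stated.

x*y + 2*z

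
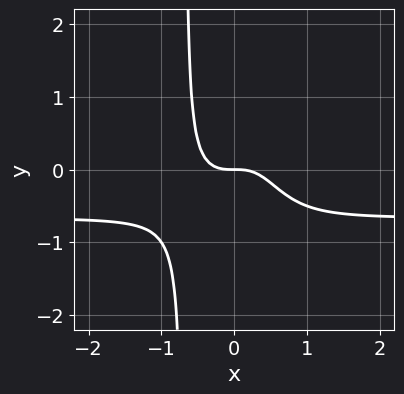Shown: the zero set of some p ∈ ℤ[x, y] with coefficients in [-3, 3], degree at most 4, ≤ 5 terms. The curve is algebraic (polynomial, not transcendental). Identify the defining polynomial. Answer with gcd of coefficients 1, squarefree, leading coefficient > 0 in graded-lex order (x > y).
1. The degree is 4 — the shape is more complex than any degree-3 curve.
2. From the visible intercepts: it crosses the x-axis at the gridline x = 0; it crosses the y-axis at the gridline y = 0.
3. Matching integer coefficients to the picture gives p.

3*x^3*y + 2*x^3 + y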